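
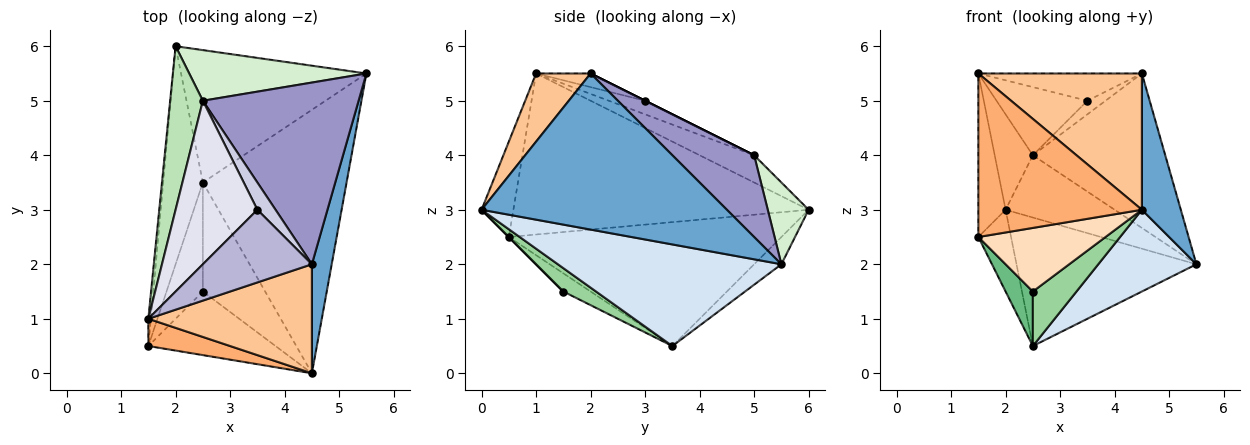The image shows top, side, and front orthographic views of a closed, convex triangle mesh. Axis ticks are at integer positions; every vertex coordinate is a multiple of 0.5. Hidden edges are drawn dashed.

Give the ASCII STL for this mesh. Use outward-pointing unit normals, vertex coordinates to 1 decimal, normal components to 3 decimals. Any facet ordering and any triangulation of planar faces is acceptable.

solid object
 facet normal 0.980 -0.156 0.124
  outer loop
   vertex 4.5 0.0 3.0
   vertex 5.5 5.5 2.0
   vertex 4.5 2.0 5.5
  endloop
 endfacet
 facet normal -0.946 0.114 -0.303
  outer loop
   vertex 2.5 3.5 0.5
   vertex 1.5 0.5 2.5
   vertex 2.0 6.0 3.0
  endloop
 endfacet
 facet normal -0.105 0.693 -0.714
  outer loop
   vertex 2.5 3.5 0.5
   vertex 2.0 6.0 3.0
   vertex 5.5 5.5 2.0
  endloop
 endfacet
 facet normal 0.560 -0.246 -0.792
  outer loop
   vertex 2.5 3.5 0.5
   vertex 5.5 5.5 2.0
   vertex 4.5 0.0 3.0
  endloop
 endfacet
 facet normal -0.996 0.092 -0.015
  outer loop
   vertex 1.5 1.0 5.5
   vertex 2.0 6.0 3.0
   vertex 1.5 0.5 2.5
  endloop
 endfacet
 facet normal -0.188 -0.969 0.161
  outer loop
   vertex 1.5 1.0 5.5
   vertex 1.5 0.5 2.5
   vertex 4.5 0.0 3.0
  endloop
 endfacet
 facet normal 0.252 -0.756 0.605
  outer loop
   vertex 1.5 1.0 5.5
   vertex 4.5 0.0 3.0
   vertex 4.5 2.0 5.5
  endloop
 endfacet
 facet normal 0.000 -0.707 -0.707
  outer loop
   vertex 2.5 1.5 1.5
   vertex 4.5 0.0 3.0
   vertex 1.5 0.5 2.5
  endloop
 endfacet
 facet normal -0.408 -0.408 -0.816
  outer loop
   vertex 2.5 1.5 1.5
   vertex 1.5 0.5 2.5
   vertex 2.5 3.5 0.5
  endloop
 endfacet
 facet normal 0.318 -0.424 -0.848
  outer loop
   vertex 2.5 1.5 1.5
   vertex 2.5 3.5 0.5
   vertex 4.5 0.0 3.0
  endloop
 endfacet
 facet normal -0.584 0.409 0.701
  outer loop
   vertex 2.5 5.0 4.0
   vertex 2.0 6.0 3.0
   vertex 1.5 1.0 5.5
  endloop
 endfacet
 facet normal 0.279 0.745 0.605
  outer loop
   vertex 2.5 5.0 4.0
   vertex 5.5 5.5 2.0
   vertex 2.0 6.0 3.0
  endloop
 endfacet
 facet normal 0.371 0.601 0.707
  outer loop
   vertex 2.5 5.0 4.0
   vertex 4.5 2.0 5.5
   vertex 5.5 5.5 2.0
  endloop
 endfacet
 facet normal -0.116 0.349 0.930
  outer loop
   vertex 3.5 3.0 5.0
   vertex 1.5 1.0 5.5
   vertex 4.5 2.0 5.5
  endloop
 endfacet
 facet normal 0.000 0.447 0.894
  outer loop
   vertex 3.5 3.0 5.0
   vertex 4.5 2.0 5.5
   vertex 2.5 5.0 4.0
  endloop
 endfacet
 facet normal -0.152 0.380 0.912
  outer loop
   vertex 3.5 3.0 5.0
   vertex 2.5 5.0 4.0
   vertex 1.5 1.0 5.5
  endloop
 endfacet
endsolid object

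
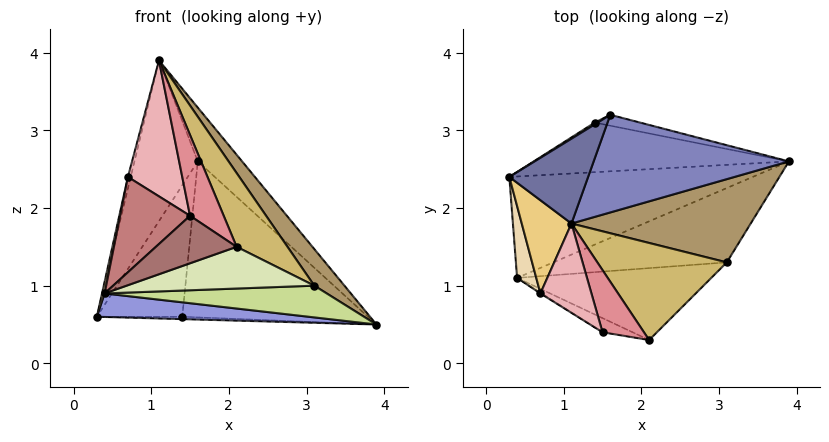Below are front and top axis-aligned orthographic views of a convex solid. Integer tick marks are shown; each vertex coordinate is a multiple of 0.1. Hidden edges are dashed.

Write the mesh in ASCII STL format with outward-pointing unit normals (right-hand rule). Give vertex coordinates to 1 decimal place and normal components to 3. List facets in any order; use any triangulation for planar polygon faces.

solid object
 facet normal -0.784 0.549 0.290
  outer loop
   vertex 1.6 3.2 2.6
   vertex 0.3 2.4 0.6
   vertex 1.1 1.8 3.9
  endloop
 endfacet
 facet normal 0.679 0.354 0.643
  outer loop
   vertex 1.6 3.2 2.6
   vertex 1.1 1.8 3.9
   vertex 3.9 2.6 0.5
  endloop
 endfacet
 facet normal -0.015 -0.226 -0.974
  outer loop
   vertex 0.4 1.1 0.9
   vertex 0.3 2.4 0.6
   vertex 3.9 2.6 0.5
  endloop
 endfacet
 facet normal -0.030 0.048 -0.998
  outer loop
   vertex 1.4 3.1 0.6
   vertex 3.9 2.6 0.5
   vertex 0.3 2.4 0.6
  endloop
 endfacet
 facet normal -0.537 0.844 0.012
  outer loop
   vertex 1.4 3.1 0.6
   vertex 0.3 2.4 0.6
   vertex 1.6 3.2 2.6
  endloop
 endfacet
 facet normal 0.193 0.979 -0.068
  outer loop
   vertex 1.4 3.1 0.6
   vertex 1.6 3.2 2.6
   vertex 3.9 2.6 0.5
  endloop
 endfacet
 facet normal 0.063 -0.392 -0.918
  outer loop
   vertex 3.1 1.3 1.0
   vertex 0.4 1.1 0.9
   vertex 3.9 2.6 0.5
  endloop
 endfacet
 facet normal 0.069 -0.501 -0.863
  outer loop
   vertex 3.1 1.3 1.0
   vertex 2.1 0.3 1.5
   vertex 0.4 1.1 0.9
  endloop
 endfacet
 facet normal 0.775 -0.254 0.578
  outer loop
   vertex 3.1 1.3 1.0
   vertex 3.9 2.6 0.5
   vertex 1.1 1.8 3.9
  endloop
 endfacet
 facet normal 0.708 -0.427 0.562
  outer loop
   vertex 3.1 1.3 1.0
   vertex 1.1 1.8 3.9
   vertex 2.1 0.3 1.5
  endloop
 endfacet
 facet normal -0.970 0.030 0.241
  outer loop
   vertex 0.7 0.9 2.4
   vertex 1.1 1.8 3.9
   vertex 0.3 2.4 0.6
  endloop
 endfacet
 facet normal -0.981 -0.031 0.192
  outer loop
   vertex 0.7 0.9 2.4
   vertex 0.3 2.4 0.6
   vertex 0.4 1.1 0.9
  endloop
 endfacet
 facet normal -0.330 -0.904 -0.270
  outer loop
   vertex 1.5 0.4 1.9
   vertex 0.4 1.1 0.9
   vertex 2.1 0.3 1.5
  endloop
 endfacet
 facet normal -0.533 -0.846 -0.006
  outer loop
   vertex 1.5 0.4 1.9
   vertex 0.7 0.9 2.4
   vertex 0.4 1.1 0.9
  endloop
 endfacet
 facet normal 0.265 -0.764 0.588
  outer loop
   vertex 1.5 0.4 1.9
   vertex 2.1 0.3 1.5
   vertex 1.1 1.8 3.9
  endloop
 endfacet
 facet normal -0.176 -0.823 0.541
  outer loop
   vertex 1.5 0.4 1.9
   vertex 1.1 1.8 3.9
   vertex 0.7 0.9 2.4
  endloop
 endfacet
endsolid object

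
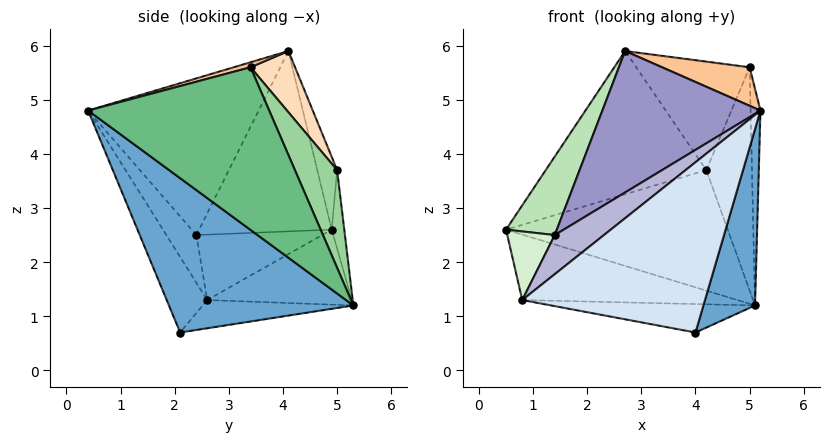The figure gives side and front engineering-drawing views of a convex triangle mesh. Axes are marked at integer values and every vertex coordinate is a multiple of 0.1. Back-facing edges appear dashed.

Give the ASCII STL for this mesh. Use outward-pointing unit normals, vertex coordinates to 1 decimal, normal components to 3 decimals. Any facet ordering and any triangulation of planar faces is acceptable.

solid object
 facet normal 0.896 -0.251 -0.366
  outer loop
   vertex 4.0 2.1 0.7
   vertex 5.1 5.3 1.2
   vertex 5.2 0.4 4.8
  endloop
 endfacet
 facet normal -0.056 0.993 0.099
  outer loop
   vertex 4.2 5.0 3.7
   vertex 5.1 5.3 1.2
   vertex 0.5 4.9 2.6
  endloop
 endfacet
 facet normal -0.117 0.945 0.307
  outer loop
   vertex 4.2 5.0 3.7
   vertex 0.5 4.9 2.6
   vertex 2.7 4.1 5.9
  endloop
 endfacet
 facet normal -0.205 -0.924 -0.323
  outer loop
   vertex 0.8 2.6 1.3
   vertex 4.0 2.1 0.7
   vertex 5.2 0.4 4.8
  endloop
 endfacet
 facet normal -0.296 0.440 -0.848
  outer loop
   vertex 0.8 2.6 1.3
   vertex 0.5 4.9 2.6
   vertex 5.1 5.3 1.2
  endloop
 endfacet
 facet normal -0.150 0.203 -0.968
  outer loop
   vertex 0.8 2.6 1.3
   vertex 5.1 5.3 1.2
   vertex 4.0 2.1 0.7
  endloop
 endfacet
 facet normal 0.049 -0.254 0.966
  outer loop
   vertex 5.0 3.4 5.6
   vertex 2.7 4.1 5.9
   vertex 5.2 0.4 4.8
  endloop
 endfacet
 facet normal 0.309 0.788 0.533
  outer loop
   vertex 5.0 3.4 5.6
   vertex 4.2 5.0 3.7
   vertex 2.7 4.1 5.9
  endloop
 endfacet
 facet normal 0.997 0.054 0.046
  outer loop
   vertex 5.0 3.4 5.6
   vertex 5.2 0.4 4.8
   vertex 5.1 5.3 1.2
  endloop
 endfacet
 facet normal 0.644 0.697 0.316
  outer loop
   vertex 5.0 3.4 5.6
   vertex 5.1 5.3 1.2
   vertex 4.2 5.0 3.7
  endloop
 endfacet
 facet normal -0.823 -0.315 0.472
  outer loop
   vertex 1.4 2.4 2.5
   vertex 2.7 4.1 5.9
   vertex 0.5 4.9 2.6
  endloop
 endfacet
 facet normal -0.866 -0.327 0.378
  outer loop
   vertex 1.4 2.4 2.5
   vertex 0.5 4.9 2.6
   vertex 0.8 2.6 1.3
  endloop
 endfacet
 facet normal -0.623 -0.578 0.527
  outer loop
   vertex 1.4 2.4 2.5
   vertex 5.2 0.4 4.8
   vertex 2.7 4.1 5.9
  endloop
 endfacet
 facet normal -0.517 -0.848 0.117
  outer loop
   vertex 1.4 2.4 2.5
   vertex 0.8 2.6 1.3
   vertex 5.2 0.4 4.8
  endloop
 endfacet
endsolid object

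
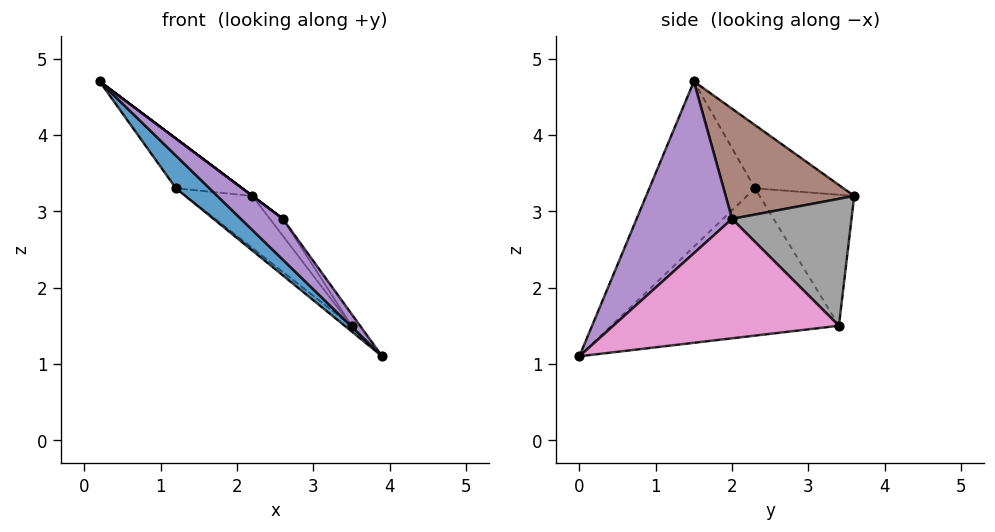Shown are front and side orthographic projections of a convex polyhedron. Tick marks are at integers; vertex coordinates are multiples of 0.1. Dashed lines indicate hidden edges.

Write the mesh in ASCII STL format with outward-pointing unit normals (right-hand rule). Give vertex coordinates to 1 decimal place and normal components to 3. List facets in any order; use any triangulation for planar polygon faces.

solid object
 facet normal -0.725 -0.230 -0.649
  outer loop
   vertex 1.2 2.3 3.3
   vertex 3.9 0.0 1.1
   vertex 0.2 1.5 4.7
  endloop
 endfacet
 facet normal -0.781 0.583 -0.224
  outer loop
   vertex 1.2 2.3 3.3
   vertex 0.2 1.5 4.7
   vertex 2.2 3.6 3.2
  endloop
 endfacet
 facet normal -0.622 0.019 -0.783
  outer loop
   vertex 3.5 3.4 1.5
   vertex 3.9 0.0 1.1
   vertex 1.2 2.3 3.3
  endloop
 endfacet
 facet normal -0.672 0.473 -0.570
  outer loop
   vertex 3.5 3.4 1.5
   vertex 1.2 2.3 3.3
   vertex 2.2 3.6 3.2
  endloop
 endfacet
 facet normal 0.613 -0.270 0.743
  outer loop
   vertex 2.6 2.0 2.9
   vertex 0.2 1.5 4.7
   vertex 3.9 0.0 1.1
  endloop
 endfacet
 facet normal 0.600 0.000 0.800
  outer loop
   vertex 2.6 2.0 2.9
   vertex 2.2 3.6 3.2
   vertex 0.2 1.5 4.7
  endloop
 endfacet
 facet normal 0.826 0.031 0.562
  outer loop
   vertex 2.6 2.0 2.9
   vertex 3.9 0.0 1.1
   vertex 3.5 3.4 1.5
  endloop
 endfacet
 facet normal 0.796 0.087 0.599
  outer loop
   vertex 2.6 2.0 2.9
   vertex 3.5 3.4 1.5
   vertex 2.2 3.6 3.2
  endloop
 endfacet
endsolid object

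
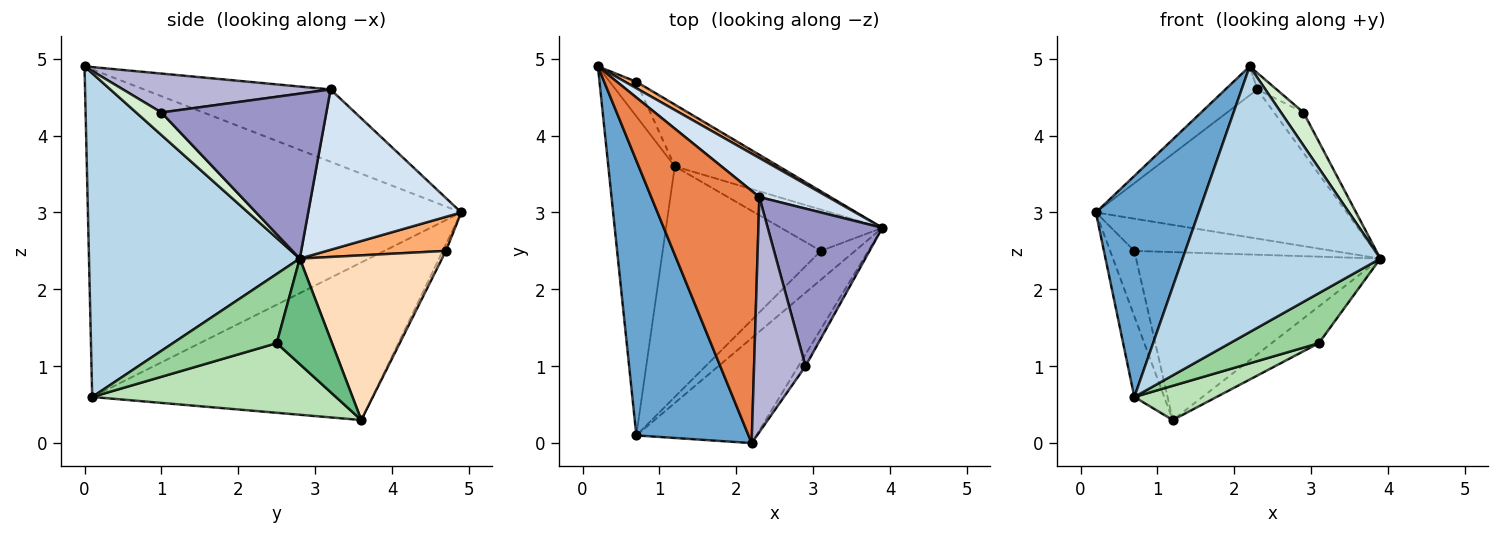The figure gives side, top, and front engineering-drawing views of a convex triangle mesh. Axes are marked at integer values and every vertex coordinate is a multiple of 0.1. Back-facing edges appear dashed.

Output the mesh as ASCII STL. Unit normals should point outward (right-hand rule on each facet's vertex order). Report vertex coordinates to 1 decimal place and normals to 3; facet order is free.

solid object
 facet normal -0.916 -0.252 0.314
  outer loop
   vertex 0.7 0.1 0.6
   vertex 2.2 0.0 4.9
   vertex 0.2 4.9 3.0
  endloop
 endfacet
 facet normal -0.917 0.098 -0.387
  outer loop
   vertex 0.7 0.1 0.6
   vertex 0.2 4.9 3.0
   vertex 1.2 3.6 0.3
  endloop
 endfacet
 facet normal 0.704 -0.660 -0.261
  outer loop
   vertex 0.7 0.1 0.6
   vertex 3.9 2.8 2.4
   vertex 2.2 0.0 4.9
  endloop
 endfacet
 facet normal 0.508 0.833 0.218
  outer loop
   vertex 2.3 3.2 4.6
   vertex 3.9 2.8 2.4
   vertex 0.2 4.9 3.0
  endloop
 endfacet
 facet normal -0.554 0.095 0.827
  outer loop
   vertex 2.3 3.2 4.6
   vertex 0.2 4.9 3.0
   vertex 2.2 0.0 4.9
  endloop
 endfacet
 facet normal 0.507 0.845 0.169
  outer loop
   vertex 0.7 4.7 2.5
   vertex 0.2 4.9 3.0
   vertex 3.9 2.8 2.4
  endloop
 endfacet
 facet normal -0.114 0.878 -0.465
  outer loop
   vertex 0.7 4.7 2.5
   vertex 1.2 3.6 0.3
   vertex 0.2 4.9 3.0
  endloop
 endfacet
 facet normal 0.480 0.824 -0.303
  outer loop
   vertex 0.7 4.7 2.5
   vertex 3.9 2.8 2.4
   vertex 1.2 3.6 0.3
  endloop
 endfacet
 facet normal 0.614 0.525 -0.590
  outer loop
   vertex 3.1 2.5 1.3
   vertex 1.2 3.6 0.3
   vertex 3.9 2.8 2.4
  endloop
 endfacet
 facet normal 0.711 -0.609 -0.351
  outer loop
   vertex 3.1 2.5 1.3
   vertex 3.9 2.8 2.4
   vertex 0.7 0.1 0.6
  endloop
 endfacet
 facet normal 0.399 -0.135 -0.907
  outer loop
   vertex 3.1 2.5 1.3
   vertex 0.7 0.1 0.6
   vertex 1.2 3.6 0.3
  endloop
 endfacet
 facet normal 0.727 -0.647 -0.230
  outer loop
   vertex 2.9 1.0 4.3
   vertex 2.2 0.0 4.9
   vertex 3.9 2.8 2.4
  endloop
 endfacet
 facet normal 0.813 0.145 0.565
  outer loop
   vertex 2.9 1.0 4.3
   vertex 3.9 2.8 2.4
   vertex 2.3 3.2 4.6
  endloop
 endfacet
 facet normal 0.603 0.056 0.796
  outer loop
   vertex 2.9 1.0 4.3
   vertex 2.3 3.2 4.6
   vertex 2.2 0.0 4.9
  endloop
 endfacet
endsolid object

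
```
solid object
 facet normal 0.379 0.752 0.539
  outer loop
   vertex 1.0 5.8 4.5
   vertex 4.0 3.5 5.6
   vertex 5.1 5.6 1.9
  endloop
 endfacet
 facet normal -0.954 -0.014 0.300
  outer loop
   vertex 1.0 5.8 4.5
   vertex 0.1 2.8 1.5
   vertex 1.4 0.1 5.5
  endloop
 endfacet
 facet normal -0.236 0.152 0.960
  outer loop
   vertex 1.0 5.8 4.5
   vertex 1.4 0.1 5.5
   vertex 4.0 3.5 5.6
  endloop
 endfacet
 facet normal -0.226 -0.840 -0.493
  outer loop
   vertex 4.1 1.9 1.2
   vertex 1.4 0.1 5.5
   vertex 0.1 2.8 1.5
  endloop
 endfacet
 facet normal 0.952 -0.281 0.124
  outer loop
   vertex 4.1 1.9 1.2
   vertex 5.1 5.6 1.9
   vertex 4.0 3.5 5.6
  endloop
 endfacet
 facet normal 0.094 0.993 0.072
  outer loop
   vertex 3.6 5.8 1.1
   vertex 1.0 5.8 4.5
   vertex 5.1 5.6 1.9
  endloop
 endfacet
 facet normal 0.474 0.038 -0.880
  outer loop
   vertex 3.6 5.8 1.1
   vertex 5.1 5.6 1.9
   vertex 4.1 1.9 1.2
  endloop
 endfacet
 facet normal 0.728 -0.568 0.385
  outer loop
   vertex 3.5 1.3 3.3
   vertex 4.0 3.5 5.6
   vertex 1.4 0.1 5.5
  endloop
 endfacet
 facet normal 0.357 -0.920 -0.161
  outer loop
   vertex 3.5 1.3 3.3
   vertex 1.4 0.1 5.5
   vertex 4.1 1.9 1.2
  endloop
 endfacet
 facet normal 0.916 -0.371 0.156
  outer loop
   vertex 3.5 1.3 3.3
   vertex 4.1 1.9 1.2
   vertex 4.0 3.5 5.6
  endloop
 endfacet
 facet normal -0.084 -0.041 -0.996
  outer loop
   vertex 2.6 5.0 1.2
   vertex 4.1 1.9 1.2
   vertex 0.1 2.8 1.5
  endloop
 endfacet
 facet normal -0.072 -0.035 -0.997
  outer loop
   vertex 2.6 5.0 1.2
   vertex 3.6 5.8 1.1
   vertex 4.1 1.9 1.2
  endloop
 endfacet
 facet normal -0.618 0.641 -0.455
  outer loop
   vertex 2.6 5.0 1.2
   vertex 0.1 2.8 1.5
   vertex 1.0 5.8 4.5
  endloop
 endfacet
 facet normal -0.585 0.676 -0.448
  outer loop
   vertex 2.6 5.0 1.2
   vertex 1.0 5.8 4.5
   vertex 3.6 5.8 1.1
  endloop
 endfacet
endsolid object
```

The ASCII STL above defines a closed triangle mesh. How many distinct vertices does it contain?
9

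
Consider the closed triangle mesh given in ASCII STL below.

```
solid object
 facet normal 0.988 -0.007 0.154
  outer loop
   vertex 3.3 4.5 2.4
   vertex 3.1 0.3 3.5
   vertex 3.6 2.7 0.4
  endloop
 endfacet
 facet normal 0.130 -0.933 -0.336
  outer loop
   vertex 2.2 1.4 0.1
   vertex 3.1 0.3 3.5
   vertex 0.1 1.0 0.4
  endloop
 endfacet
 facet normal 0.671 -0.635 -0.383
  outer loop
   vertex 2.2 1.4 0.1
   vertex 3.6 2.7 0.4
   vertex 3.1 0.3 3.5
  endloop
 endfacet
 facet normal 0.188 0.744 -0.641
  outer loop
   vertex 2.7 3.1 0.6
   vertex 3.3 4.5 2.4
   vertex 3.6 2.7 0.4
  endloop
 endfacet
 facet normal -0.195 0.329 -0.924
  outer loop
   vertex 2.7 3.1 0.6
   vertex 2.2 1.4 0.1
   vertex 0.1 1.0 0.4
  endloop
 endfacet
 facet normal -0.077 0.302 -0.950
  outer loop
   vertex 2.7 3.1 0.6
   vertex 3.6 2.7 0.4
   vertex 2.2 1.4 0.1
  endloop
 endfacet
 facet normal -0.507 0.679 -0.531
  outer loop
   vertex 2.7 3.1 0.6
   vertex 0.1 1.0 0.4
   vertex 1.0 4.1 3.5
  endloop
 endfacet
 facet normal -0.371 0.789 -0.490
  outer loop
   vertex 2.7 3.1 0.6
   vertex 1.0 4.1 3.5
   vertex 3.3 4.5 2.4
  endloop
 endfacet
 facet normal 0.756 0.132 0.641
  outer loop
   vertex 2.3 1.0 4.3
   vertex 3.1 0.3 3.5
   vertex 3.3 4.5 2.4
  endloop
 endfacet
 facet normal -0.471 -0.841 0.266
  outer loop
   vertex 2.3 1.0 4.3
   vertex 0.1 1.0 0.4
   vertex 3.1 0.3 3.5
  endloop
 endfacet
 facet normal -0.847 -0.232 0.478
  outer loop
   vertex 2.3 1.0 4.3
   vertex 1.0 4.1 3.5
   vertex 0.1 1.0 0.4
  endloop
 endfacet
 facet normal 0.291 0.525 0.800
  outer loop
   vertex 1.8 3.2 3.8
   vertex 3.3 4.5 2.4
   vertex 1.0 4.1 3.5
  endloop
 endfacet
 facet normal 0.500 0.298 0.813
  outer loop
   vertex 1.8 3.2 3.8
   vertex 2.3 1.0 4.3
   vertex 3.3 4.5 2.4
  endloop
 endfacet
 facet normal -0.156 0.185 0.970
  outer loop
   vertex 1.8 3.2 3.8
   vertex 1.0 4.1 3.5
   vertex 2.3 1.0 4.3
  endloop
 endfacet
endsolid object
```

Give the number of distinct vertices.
9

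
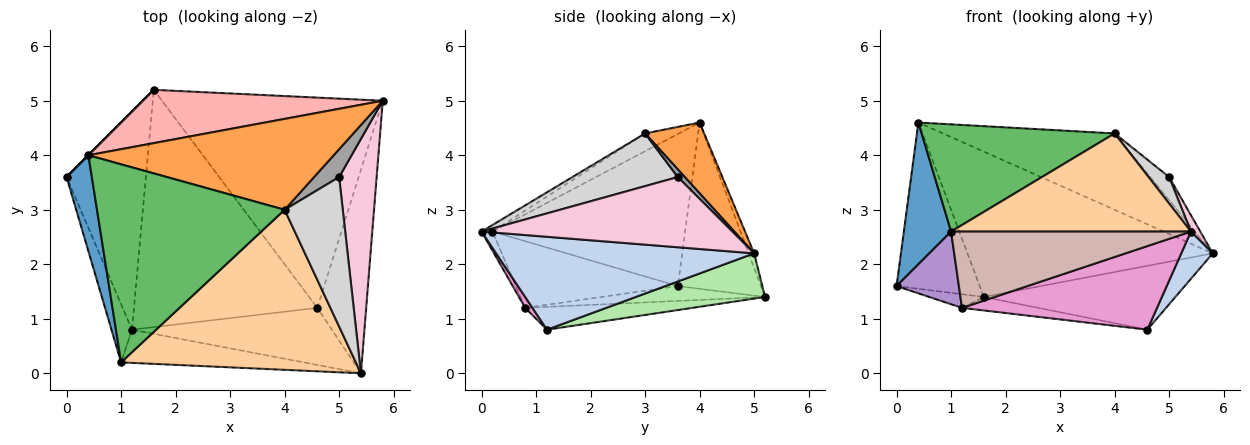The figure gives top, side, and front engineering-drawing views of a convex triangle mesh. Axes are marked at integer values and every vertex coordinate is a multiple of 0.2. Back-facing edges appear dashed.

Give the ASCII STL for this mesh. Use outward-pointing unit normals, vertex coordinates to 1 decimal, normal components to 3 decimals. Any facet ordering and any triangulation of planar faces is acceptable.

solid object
 facet normal -0.959 -0.235 0.159
  outer loop
   vertex 1.0 0.2 2.6
   vertex 0.4 4.0 4.6
   vertex 0.0 3.6 1.6
  endloop
 endfacet
 facet normal 0.880 -0.107 -0.463
  outer loop
   vertex 4.6 1.2 0.8
   vertex 5.8 5.0 2.2
   vertex 5.4 0.0 2.6
  endloop
 endfacet
 facet normal 0.216 0.628 0.748
  outer loop
   vertex 4.0 3.0 4.4
   vertex 5.8 5.0 2.2
   vertex 0.4 4.0 4.6
  endloop
 endfacet
 facet normal -0.024 -0.522 0.852
  outer loop
   vertex 4.0 3.0 4.4
   vertex 1.0 0.2 2.6
   vertex 5.4 0.0 2.6
  endloop
 endfacet
 facet normal -0.083 -0.474 0.876
  outer loop
   vertex 4.0 3.0 4.4
   vertex 0.4 4.0 4.6
   vertex 1.0 0.2 2.6
  endloop
 endfacet
 facet normal 0.192 0.285 -0.939
  outer loop
   vertex 1.6 5.2 1.4
   vertex 5.8 5.0 2.2
   vertex 4.6 1.2 0.8
  endloop
 endfacet
 facet normal -0.707 0.707 0.000
  outer loop
   vertex 1.6 5.2 1.4
   vertex 0.0 3.6 1.6
   vertex 0.4 4.0 4.6
  endloop
 endfacet
 facet normal -0.021 0.939 0.344
  outer loop
   vertex 1.6 5.2 1.4
   vertex 0.4 4.0 4.6
   vertex 5.8 5.0 2.2
  endloop
 endfacet
 facet normal -0.897 -0.345 -0.276
  outer loop
   vertex 1.2 0.8 1.2
   vertex 1.0 0.2 2.6
   vertex 0.0 3.6 1.6
  endloop
 endfacet
 facet normal -0.184 0.061 -0.981
  outer loop
   vertex 1.2 0.8 1.2
   vertex 0.0 3.6 1.6
   vertex 1.6 5.2 1.4
  endloop
 endfacet
 facet normal -0.123 0.056 -0.991
  outer loop
   vertex 1.2 0.8 1.2
   vertex 1.6 5.2 1.4
   vertex 4.6 1.2 0.8
  endloop
 endfacet
 facet normal -0.042 -0.916 -0.399
  outer loop
   vertex 1.2 0.8 1.2
   vertex 5.4 0.0 2.6
   vertex 1.0 0.2 2.6
  endloop
 endfacet
 facet normal 0.031 -0.825 -0.564
  outer loop
   vertex 1.2 0.8 1.2
   vertex 4.6 1.2 0.8
   vertex 5.4 0.0 2.6
  endloop
 endfacet
 facet normal 0.882 -0.033 0.471
  outer loop
   vertex 5.0 3.6 3.6
   vertex 5.4 0.0 2.6
   vertex 5.8 5.0 2.2
  endloop
 endfacet
 facet normal 0.228 0.620 0.751
  outer loop
   vertex 5.0 3.6 3.6
   vertex 5.8 5.0 2.2
   vertex 4.0 3.0 4.4
  endloop
 endfacet
 facet normal 0.666 -0.130 0.735
  outer loop
   vertex 5.0 3.6 3.6
   vertex 4.0 3.0 4.4
   vertex 5.4 0.0 2.6
  endloop
 endfacet
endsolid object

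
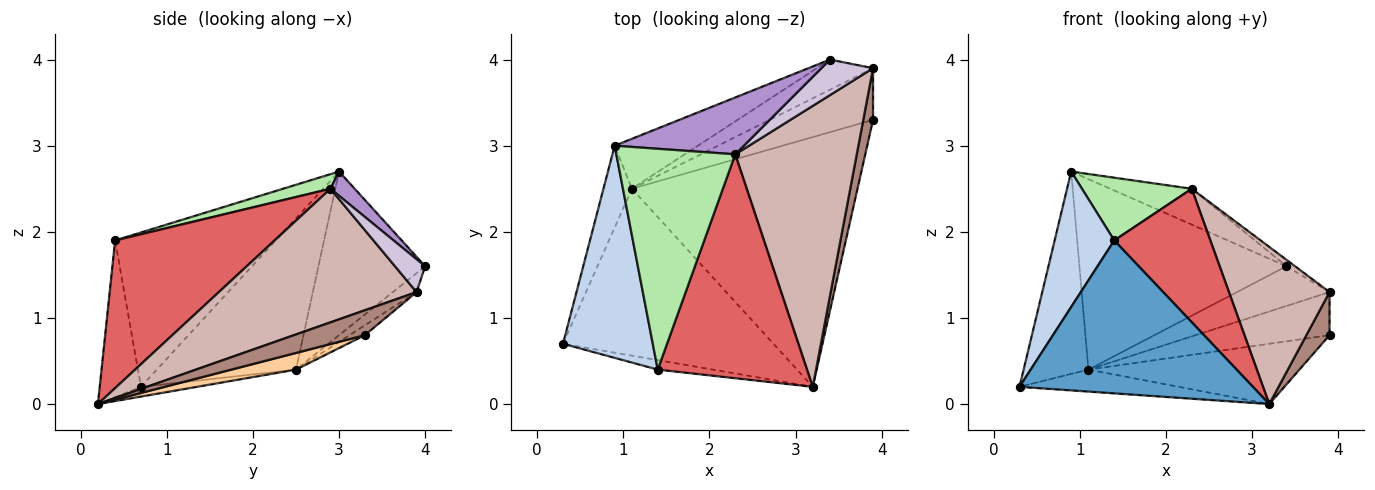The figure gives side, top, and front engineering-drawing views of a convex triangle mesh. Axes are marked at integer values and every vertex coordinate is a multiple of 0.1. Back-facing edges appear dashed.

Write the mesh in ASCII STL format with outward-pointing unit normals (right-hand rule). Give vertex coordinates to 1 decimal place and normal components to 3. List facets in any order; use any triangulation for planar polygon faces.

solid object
 facet normal -0.174 -0.983 -0.061
  outer loop
   vertex 1.4 0.4 1.9
   vertex 0.3 0.7 0.2
   vertex 3.2 0.2 0.0
  endloop
 endfacet
 facet normal -0.823 -0.306 0.479
  outer loop
   vertex 1.4 0.4 1.9
   vertex 0.9 3.0 2.7
   vertex 0.3 0.7 0.2
  endloop
 endfacet
 facet normal -0.046 0.130 -0.990
  outer loop
   vertex 1.1 2.5 0.4
   vertex 3.2 0.2 0.0
   vertex 0.3 0.7 0.2
  endloop
 endfacet
 facet normal 0.072 0.234 -0.970
  outer loop
   vertex 1.1 2.5 0.4
   vertex 3.9 3.3 0.8
   vertex 3.2 0.2 0.0
  endloop
 endfacet
 facet normal -0.894 0.416 -0.168
  outer loop
   vertex 1.1 2.5 0.4
   vertex 0.3 0.7 0.2
   vertex 0.9 3.0 2.7
  endloop
 endfacet
 facet normal 0.117 -0.271 0.955
  outer loop
   vertex 2.3 2.9 2.5
   vertex 0.9 3.0 2.7
   vertex 1.4 0.4 1.9
  endloop
 endfacet
 facet normal 0.648 -0.390 0.655
  outer loop
   vertex 2.3 2.9 2.5
   vertex 1.4 0.4 1.9
   vertex 3.2 0.2 0.0
  endloop
 endfacet
 facet normal -0.446 0.866 -0.227
  outer loop
   vertex 3.4 4.0 1.6
   vertex 1.1 2.5 0.4
   vertex 0.9 3.0 2.7
  endloop
 endfacet
 facet normal 0.157 0.527 0.835
  outer loop
   vertex 3.4 4.0 1.6
   vertex 0.9 3.0 2.7
   vertex 2.3 2.9 2.5
  endloop
 endfacet
 facet normal 0.531 0.152 0.834
  outer loop
   vertex 3.9 3.9 1.3
   vertex 3.4 4.0 1.6
   vertex 2.3 2.9 2.5
  endloop
 endfacet
 facet normal 0.890 -0.291 0.350
  outer loop
   vertex 3.9 3.9 1.3
   vertex 3.2 0.2 0.0
   vertex 3.9 3.3 0.8
  endloop
 endfacet
 facet normal 0.692 -0.352 0.630
  outer loop
   vertex 3.9 3.9 1.3
   vertex 2.3 2.9 2.5
   vertex 3.2 0.2 0.0
  endloop
 endfacet
 facet normal -0.073 0.638 -0.766
  outer loop
   vertex 3.9 3.9 1.3
   vertex 3.9 3.3 0.8
   vertex 1.1 2.5 0.4
  endloop
 endfacet
 facet normal -0.200 0.780 -0.593
  outer loop
   vertex 3.9 3.9 1.3
   vertex 1.1 2.5 0.4
   vertex 3.4 4.0 1.6
  endloop
 endfacet
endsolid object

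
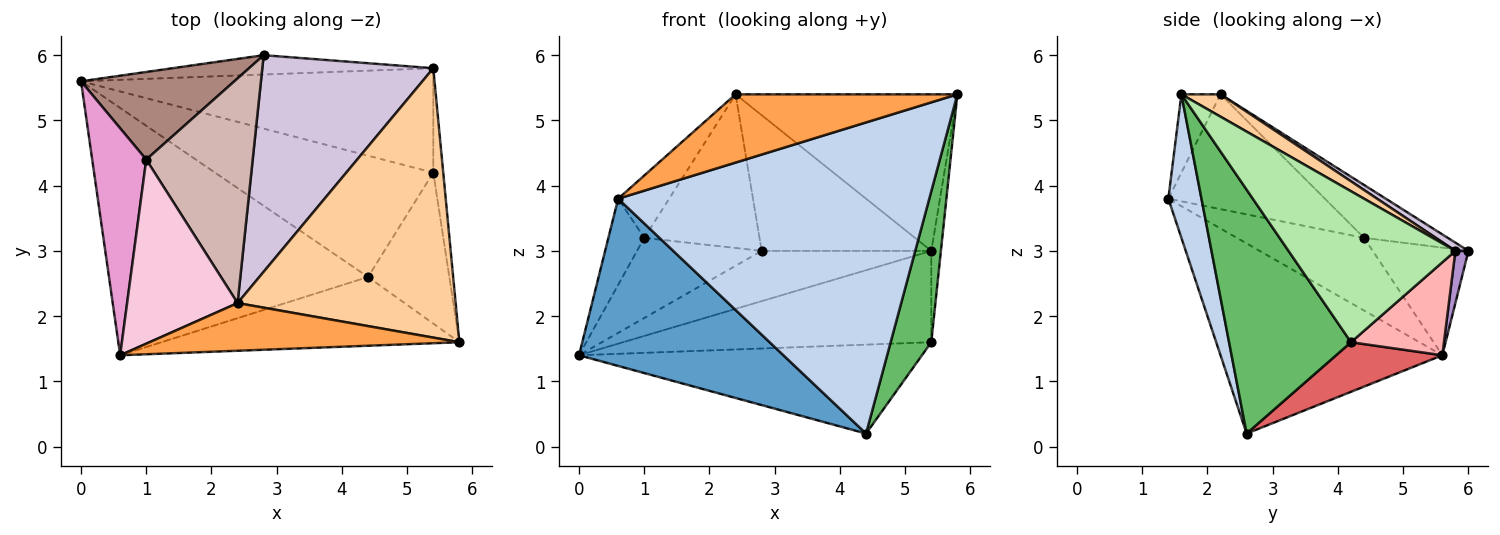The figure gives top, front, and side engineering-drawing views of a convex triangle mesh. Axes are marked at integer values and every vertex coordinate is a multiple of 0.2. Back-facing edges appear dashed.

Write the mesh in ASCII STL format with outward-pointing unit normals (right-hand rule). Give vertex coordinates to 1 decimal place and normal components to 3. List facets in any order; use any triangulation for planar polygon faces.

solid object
 facet normal -0.519 -0.479 -0.708
  outer loop
   vertex 4.4 2.6 0.2
   vertex 0.6 1.4 3.8
   vertex 0.0 5.6 1.4
  endloop
 endfacet
 facet normal 0.103 -0.971 -0.215
  outer loop
   vertex 4.4 2.6 0.2
   vertex 5.8 1.6 5.4
   vertex 0.6 1.4 3.8
  endloop
 endfacet
 facet normal -0.143 -0.811 0.567
  outer loop
   vertex 2.4 2.2 5.4
   vertex 0.6 1.4 3.8
   vertex 5.8 1.6 5.4
  endloop
 endfacet
 facet normal 0.088 0.501 0.861
  outer loop
   vertex 2.4 2.2 5.4
   vertex 5.8 1.6 5.4
   vertex 5.4 5.8 3.0
  endloop
 endfacet
 facet normal 0.905 -0.302 -0.302
  outer loop
   vertex 5.4 4.2 1.6
   vertex 5.8 1.6 5.4
   vertex 4.4 2.6 0.2
  endloop
 endfacet
 facet normal 0.996 0.057 -0.066
  outer loop
   vertex 5.4 4.2 1.6
   vertex 5.4 5.8 3.0
   vertex 5.8 1.6 5.4
  endloop
 endfacet
 facet normal 0.180 0.582 -0.793
  outer loop
   vertex 5.4 4.2 1.6
   vertex 4.4 2.6 0.2
   vertex 0.0 5.6 1.4
  endloop
 endfacet
 facet normal 0.195 0.646 -0.738
  outer loop
   vertex 5.4 4.2 1.6
   vertex 0.0 5.6 1.4
   vertex 5.4 5.8 3.0
  endloop
 endfacet
 facet normal 0.072 0.931 -0.358
  outer loop
   vertex 2.8 6.0 3.0
   vertex 5.4 5.8 3.0
   vertex 0.0 5.6 1.4
  endloop
 endfacet
 facet normal 0.041 0.530 0.847
  outer loop
   vertex 2.8 6.0 3.0
   vertex 2.4 2.2 5.4
   vertex 5.4 5.8 3.0
  endloop
 endfacet
 facet normal -0.460 0.599 0.655
  outer loop
   vertex 1.0 4.4 3.2
   vertex 2.8 6.0 3.0
   vertex 0.0 5.6 1.4
  endloop
 endfacet
 facet normal -0.379 0.522 0.764
  outer loop
   vertex 1.0 4.4 3.2
   vertex 2.4 2.2 5.4
   vertex 2.8 6.0 3.0
  endloop
 endfacet
 facet normal -0.783 0.221 0.582
  outer loop
   vertex 1.0 4.4 3.2
   vertex 0.0 5.6 1.4
   vertex 0.6 1.4 3.8
  endloop
 endfacet
 facet normal -0.702 0.229 0.675
  outer loop
   vertex 1.0 4.4 3.2
   vertex 0.6 1.4 3.8
   vertex 2.4 2.2 5.4
  endloop
 endfacet
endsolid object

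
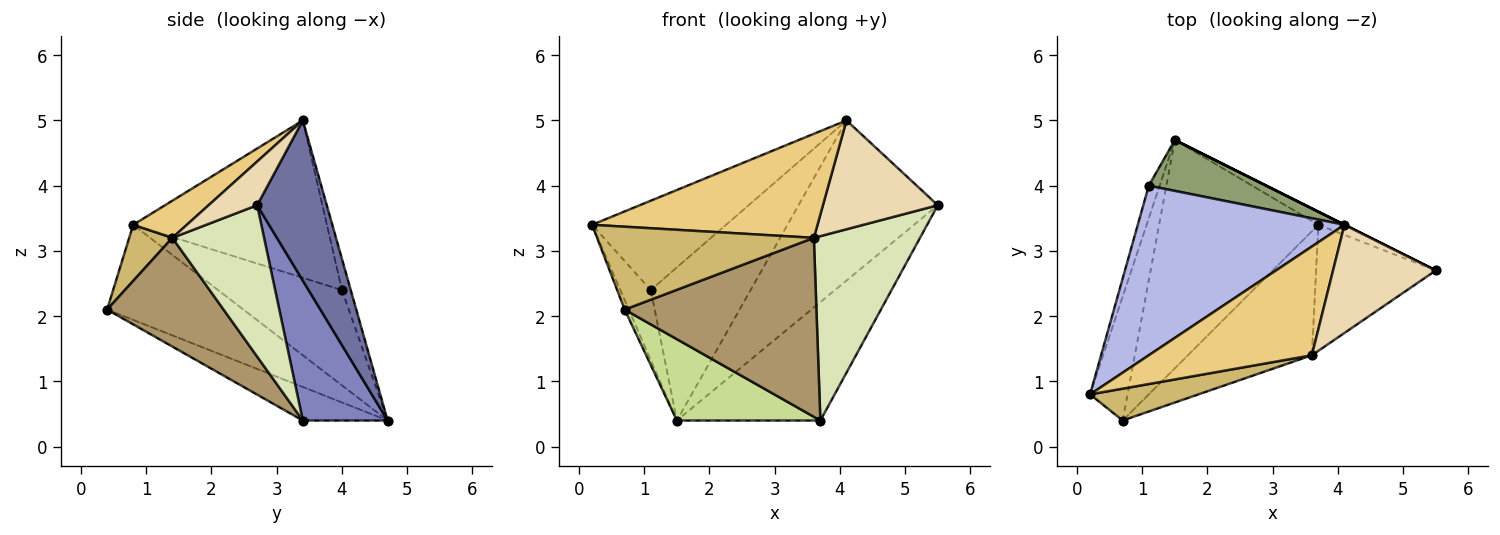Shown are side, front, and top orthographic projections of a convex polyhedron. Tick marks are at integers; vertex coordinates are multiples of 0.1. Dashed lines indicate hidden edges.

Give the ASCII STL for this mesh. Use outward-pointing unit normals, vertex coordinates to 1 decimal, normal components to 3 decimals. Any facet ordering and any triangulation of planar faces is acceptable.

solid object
 facet normal 0.447 0.894 0.000
  outer loop
   vertex 4.1 3.4 5.0
   vertex 5.5 2.7 3.7
   vertex 1.5 4.7 0.4
  endloop
 endfacet
 facet normal 0.506 0.857 -0.094
  outer loop
   vertex 3.7 3.4 0.4
   vertex 1.5 4.7 0.4
   vertex 5.5 2.7 3.7
  endloop
 endfacet
 facet normal -0.965 0.237 -0.110
  outer loop
   vertex 1.1 4.0 2.4
   vertex 1.5 4.7 0.4
   vertex 0.2 0.8 3.4
  endloop
 endfacet
 facet normal -0.559 0.386 0.734
  outer loop
   vertex 1.1 4.0 2.4
   vertex 0.2 0.8 3.4
   vertex 4.1 3.4 5.0
  endloop
 endfacet
 facet normal -0.083 0.946 0.314
  outer loop
   vertex 1.1 4.0 2.4
   vertex 4.1 3.4 5.0
   vertex 1.5 4.7 0.4
  endloop
 endfacet
 facet normal -0.930 0.028 -0.366
  outer loop
   vertex 0.7 0.4 2.1
   vertex 0.2 0.8 3.4
   vertex 1.5 4.7 0.4
  endloop
 endfacet
 facet normal -0.194 -0.329 -0.924
  outer loop
   vertex 0.7 0.4 2.1
   vertex 1.5 4.7 0.4
   vertex 3.7 3.4 0.4
  endloop
 endfacet
 facet normal 0.581 -0.672 -0.459
  outer loop
   vertex 3.6 1.4 3.2
   vertex 3.7 3.4 0.4
   vertex 5.5 2.7 3.7
  endloop
 endfacet
 facet normal 0.447 -0.735 -0.509
  outer loop
   vertex 3.6 1.4 3.2
   vertex 0.7 0.4 2.1
   vertex 3.7 3.4 0.4
  endloop
 endfacet
 facet normal 0.183 -0.918 0.353
  outer loop
   vertex 3.6 1.4 3.2
   vertex 0.2 0.8 3.4
   vertex 0.7 0.4 2.1
  endloop
 endfacet
 facet normal 0.162 -0.682 0.713
  outer loop
   vertex 3.6 1.4 3.2
   vertex 4.1 3.4 5.0
   vertex 0.2 0.8 3.4
  endloop
 endfacet
 facet normal 0.287 -0.679 0.675
  outer loop
   vertex 3.6 1.4 3.2
   vertex 5.5 2.7 3.7
   vertex 4.1 3.4 5.0
  endloop
 endfacet
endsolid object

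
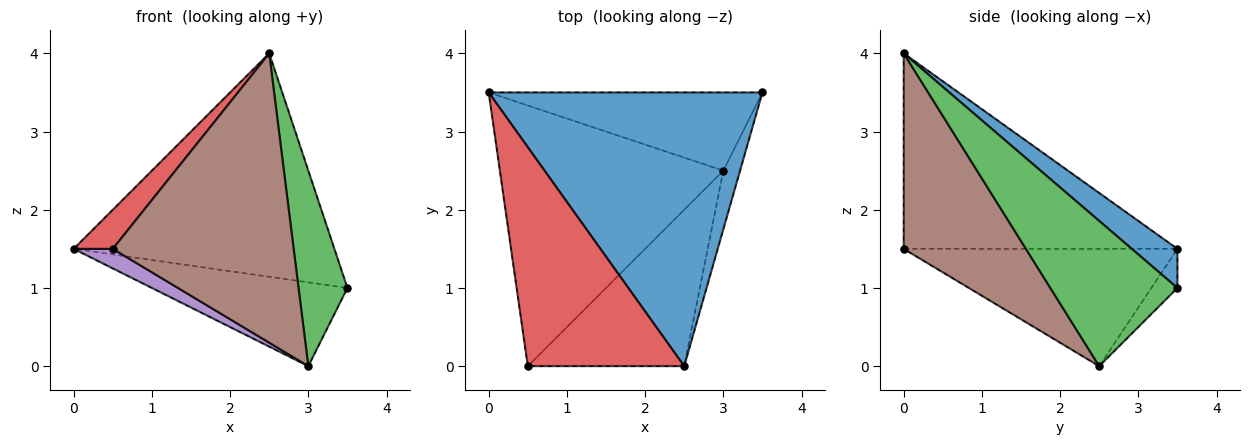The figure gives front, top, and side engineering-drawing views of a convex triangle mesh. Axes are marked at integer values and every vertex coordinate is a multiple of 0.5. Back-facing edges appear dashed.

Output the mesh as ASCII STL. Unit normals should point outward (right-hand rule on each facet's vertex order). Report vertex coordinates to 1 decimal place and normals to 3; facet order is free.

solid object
 facet normal 0.110 0.629 0.770
  outer loop
   vertex 2.5 0.0 4.0
   vertex 3.5 3.5 1.0
   vertex 0.0 3.5 1.5
  endloop
 endfacet
 facet normal -0.097 0.728 -0.679
  outer loop
   vertex 3.0 2.5 0.0
   vertex 0.0 3.5 1.5
   vertex 3.5 3.5 1.0
  endloop
 endfacet
 facet normal 0.928 -0.357 -0.107
  outer loop
   vertex 3.0 2.5 0.0
   vertex 3.5 3.5 1.0
   vertex 2.5 0.0 4.0
  endloop
 endfacet
 facet normal -0.776 -0.111 0.621
  outer loop
   vertex 0.5 0.0 1.5
   vertex 2.5 0.0 4.0
   vertex 0.0 3.5 1.5
  endloop
 endfacet
 facet normal -0.464 -0.066 -0.883
  outer loop
   vertex 0.5 0.0 1.5
   vertex 0.0 3.5 1.5
   vertex 3.0 2.5 0.0
  endloop
 endfacet
 facet normal 0.511 -0.756 -0.409
  outer loop
   vertex 0.5 0.0 1.5
   vertex 3.0 2.5 0.0
   vertex 2.5 0.0 4.0
  endloop
 endfacet
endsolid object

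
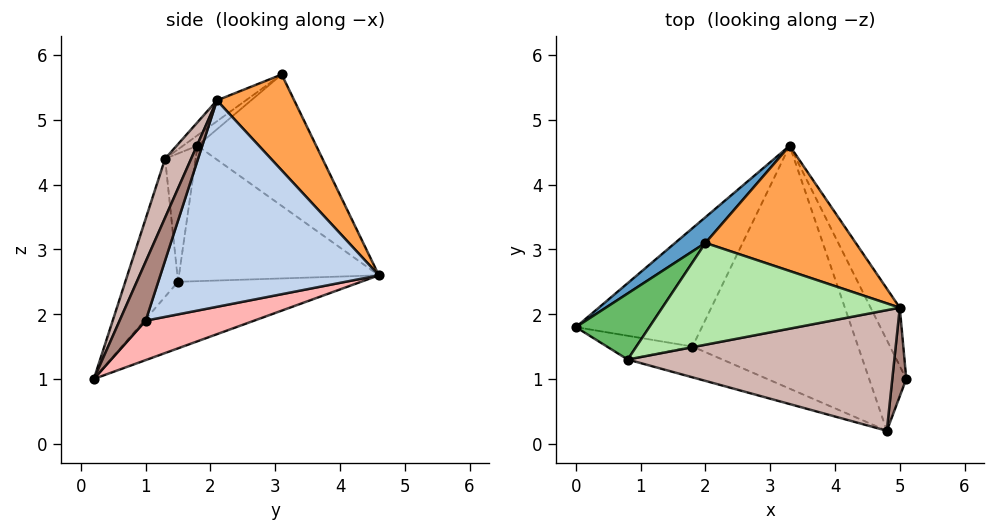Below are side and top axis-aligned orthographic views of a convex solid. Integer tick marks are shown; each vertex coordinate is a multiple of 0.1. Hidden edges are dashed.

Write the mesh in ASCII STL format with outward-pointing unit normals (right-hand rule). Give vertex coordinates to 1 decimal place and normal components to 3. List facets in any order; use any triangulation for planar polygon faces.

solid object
 facet normal -0.592 0.795 0.136
  outer loop
   vertex 2.0 3.1 5.7
   vertex 3.3 4.6 2.6
   vertex 0.0 1.8 4.6
  endloop
 endfacet
 facet normal 0.878 0.463 -0.124
  outer loop
   vertex 5.0 2.1 5.3
   vertex 5.1 1.0 1.9
   vertex 3.3 4.6 2.6
  endloop
 endfacet
 facet normal 0.332 0.787 0.520
  outer loop
   vertex 5.0 2.1 5.3
   vertex 3.3 4.6 2.6
   vertex 2.0 3.1 5.7
  endloop
 endfacet
 facet normal -0.685 0.352 -0.638
  outer loop
   vertex 1.8 1.5 2.5
   vertex 0.0 1.8 4.6
   vertex 3.3 4.6 2.6
  endloop
 endfacet
 facet normal -0.120 -0.528 0.841
  outer loop
   vertex 0.8 1.3 4.4
   vertex 2.0 3.1 5.7
   vertex 0.0 1.8 4.6
  endloop
 endfacet
 facet normal -0.073 -0.551 0.831
  outer loop
   vertex 0.8 1.3 4.4
   vertex 5.0 2.1 5.3
   vertex 2.0 3.1 5.7
  endloop
 endfacet
 facet normal -0.557 -0.743 -0.371
  outer loop
   vertex 0.8 1.3 4.4
   vertex 0.0 1.8 4.6
   vertex 1.8 1.5 2.5
  endloop
 endfacet
 facet normal 0.652 0.445 -0.613
  outer loop
   vertex 4.8 0.2 1.0
   vertex 3.3 4.6 2.6
   vertex 5.1 1.0 1.9
  endloop
 endfacet
 facet normal -0.365 0.206 -0.908
  outer loop
   vertex 4.8 0.2 1.0
   vertex 1.8 1.5 2.5
   vertex 3.3 4.6 2.6
  endloop
 endfacet
 facet normal -0.515 -0.781 -0.353
  outer loop
   vertex 4.8 0.2 1.0
   vertex 0.8 1.3 4.4
   vertex 1.8 1.5 2.5
  endloop
 endfacet
 facet normal 0.825 -0.530 0.196
  outer loop
   vertex 4.8 0.2 1.0
   vertex 5.1 1.0 1.9
   vertex 5.0 2.1 5.3
  endloop
 endfacet
 facet normal 0.088 -0.913 0.399
  outer loop
   vertex 4.8 0.2 1.0
   vertex 5.0 2.1 5.3
   vertex 0.8 1.3 4.4
  endloop
 endfacet
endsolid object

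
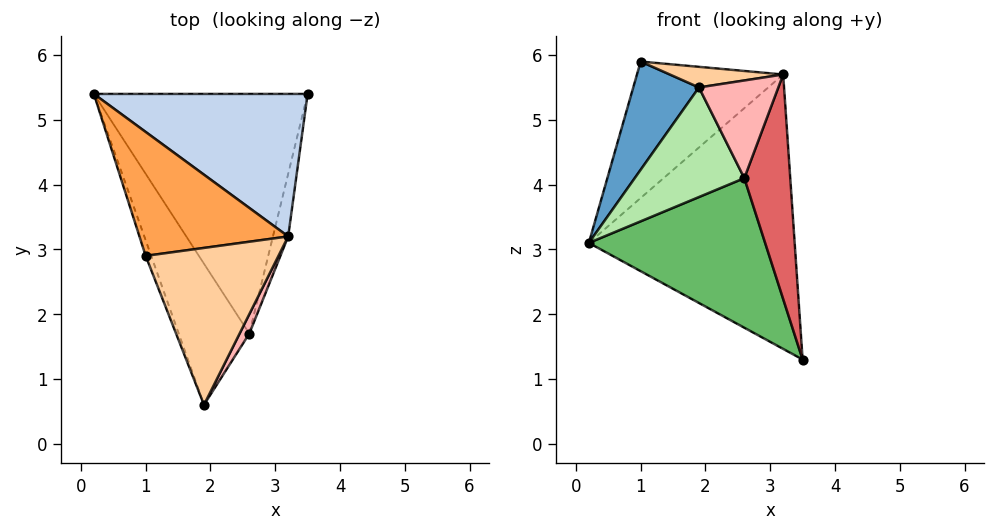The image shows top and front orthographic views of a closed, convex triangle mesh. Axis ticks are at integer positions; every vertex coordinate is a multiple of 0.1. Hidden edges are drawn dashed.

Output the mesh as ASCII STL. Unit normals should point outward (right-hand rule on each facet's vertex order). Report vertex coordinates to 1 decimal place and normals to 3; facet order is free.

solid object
 facet normal -0.933 -0.356 -0.051
  outer loop
   vertex 1.0 2.9 5.9
   vertex 0.2 5.4 3.1
   vertex 1.9 0.6 5.5
  endloop
 endfacet
 facet normal 0.244 0.861 0.447
  outer loop
   vertex 3.2 3.2 5.7
   vertex 3.5 5.4 1.3
   vertex 0.2 5.4 3.1
  endloop
 endfacet
 facet normal -0.040 0.740 0.672
  outer loop
   vertex 3.2 3.2 5.7
   vertex 0.2 5.4 3.1
   vertex 1.0 2.9 5.9
  endloop
 endfacet
 facet normal 0.107 -0.129 0.986
  outer loop
   vertex 3.2 3.2 5.7
   vertex 1.0 2.9 5.9
   vertex 1.9 0.6 5.5
  endloop
 endfacet
 facet normal -0.420 -0.480 -0.770
  outer loop
   vertex 2.6 1.7 4.1
   vertex 0.2 5.4 3.1
   vertex 3.5 5.4 1.3
  endloop
 endfacet
 facet normal -0.525 -0.522 -0.672
  outer loop
   vertex 2.6 1.7 4.1
   vertex 1.9 0.6 5.5
   vertex 0.2 5.4 3.1
  endloop
 endfacet
 facet normal 0.952 -0.294 -0.082
  outer loop
   vertex 2.6 1.7 4.1
   vertex 3.5 5.4 1.3
   vertex 3.2 3.2 5.7
  endloop
 endfacet
 facet normal 0.888 -0.451 0.090
  outer loop
   vertex 2.6 1.7 4.1
   vertex 3.2 3.2 5.7
   vertex 1.9 0.6 5.5
  endloop
 endfacet
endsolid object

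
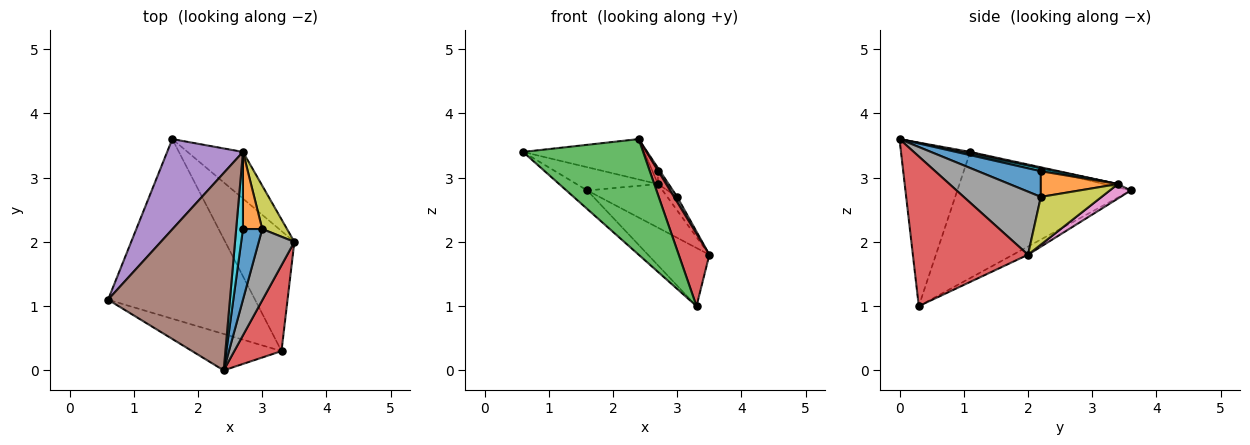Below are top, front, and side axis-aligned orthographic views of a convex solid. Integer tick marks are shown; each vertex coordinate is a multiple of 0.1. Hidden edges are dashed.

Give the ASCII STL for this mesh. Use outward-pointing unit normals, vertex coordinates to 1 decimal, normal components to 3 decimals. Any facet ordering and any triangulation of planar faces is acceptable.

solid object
 facet normal -0.649 0.078 -0.757
  outer loop
   vertex 3.3 0.3 1.0
   vertex 0.6 1.1 3.4
   vertex 1.6 3.6 2.8
  endloop
 endfacet
 facet normal -0.106 0.434 -0.895
  outer loop
   vertex 3.3 0.3 1.0
   vertex 1.6 3.6 2.8
   vertex 3.5 2.0 1.8
  endloop
 endfacet
 facet normal -0.482 -0.836 -0.263
  outer loop
   vertex 3.3 0.3 1.0
   vertex 2.4 0.0 3.6
   vertex 0.6 1.1 3.4
  endloop
 endfacet
 facet normal 0.924 -0.246 0.292
  outer loop
   vertex 3.3 0.3 1.0
   vertex 3.5 2.0 1.8
   vertex 2.4 0.0 3.6
  endloop
 endfacet
 facet normal -0.043 0.249 0.967
  outer loop
   vertex 2.7 3.4 2.9
   vertex 1.6 3.6 2.8
   vertex 0.6 1.1 3.4
  endloop
 endfacet
 facet normal 0.014 0.200 0.980
  outer loop
   vertex 2.7 3.4 2.9
   vertex 0.6 1.1 3.4
   vertex 2.4 0.0 3.6
  endloop
 endfacet
 facet normal 0.187 0.671 -0.718
  outer loop
   vertex 2.7 3.4 2.9
   vertex 3.5 2.0 1.8
   vertex 1.6 3.6 2.8
  endloop
 endfacet
 facet normal 0.870 -0.036 0.491
  outer loop
   vertex 3.0 2.2 2.7
   vertex 2.4 0.0 3.6
   vertex 3.5 2.0 1.8
  endloop
 endfacet
 facet normal 0.878 0.144 0.456
  outer loop
   vertex 3.0 2.2 2.7
   vertex 3.5 2.0 1.8
   vertex 2.7 3.4 2.9
  endloop
 endfacet
 facet normal 0.402 0.151 0.903
  outer loop
   vertex 2.7 2.2 3.1
   vertex 2.7 3.4 2.9
   vertex 2.4 0.0 3.6
  endloop
 endfacet
 facet normal 0.800 0.027 0.600
  outer loop
   vertex 2.7 2.2 3.1
   vertex 2.4 0.0 3.6
   vertex 3.0 2.2 2.7
  endloop
 endfacet
 facet normal 0.796 0.100 0.597
  outer loop
   vertex 2.7 2.2 3.1
   vertex 3.0 2.2 2.7
   vertex 2.7 3.4 2.9
  endloop
 endfacet
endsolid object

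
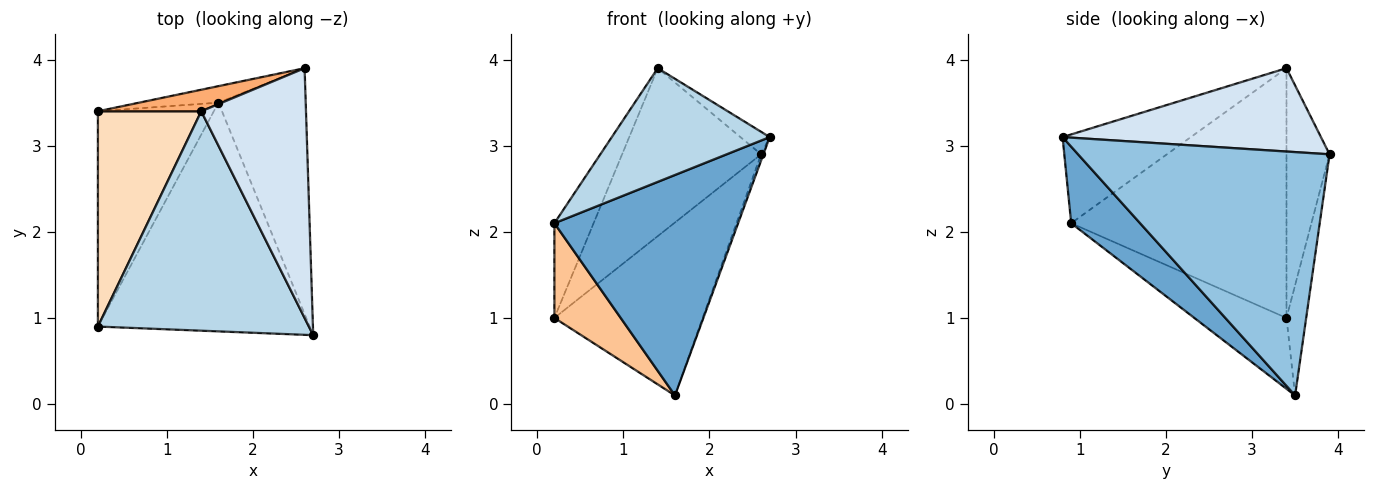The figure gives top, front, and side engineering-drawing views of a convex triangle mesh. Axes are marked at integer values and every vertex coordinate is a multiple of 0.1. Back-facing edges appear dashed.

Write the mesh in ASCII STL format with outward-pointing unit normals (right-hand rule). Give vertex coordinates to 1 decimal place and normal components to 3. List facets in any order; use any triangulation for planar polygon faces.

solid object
 facet normal 0.252 -0.672 -0.697
  outer loop
   vertex 1.6 3.5 0.1
   vertex 2.7 0.8 3.1
   vertex 0.2 0.9 2.1
  endloop
 endfacet
 facet normal 0.941 0.009 -0.337
  outer loop
   vertex 1.6 3.5 0.1
   vertex 2.6 3.9 2.9
   vertex 2.7 0.8 3.1
  endloop
 endfacet
 facet normal -0.350 -0.431 0.832
  outer loop
   vertex 1.4 3.4 3.9
   vertex 0.2 0.9 2.1
   vertex 2.7 0.8 3.1
  endloop
 endfacet
 facet normal 0.621 0.070 0.781
  outer loop
   vertex 1.4 3.4 3.9
   vertex 2.7 0.8 3.1
   vertex 2.6 3.9 2.9
  endloop
 endfacet
 facet normal -0.131 0.987 -0.094
  outer loop
   vertex 0.2 3.4 1.0
   vertex 2.6 3.9 2.9
   vertex 1.6 3.5 0.1
  endloop
 endfacet
 facet normal -0.294 0.948 0.122
  outer loop
   vertex 0.2 3.4 1.0
   vertex 1.4 3.4 3.9
   vertex 2.6 3.9 2.9
  endloop
 endfacet
 facet normal -0.488 -0.351 -0.799
  outer loop
   vertex 0.2 3.4 1.0
   vertex 1.6 3.5 0.1
   vertex 0.2 0.9 2.1
  endloop
 endfacet
 facet normal -0.911 0.166 0.377
  outer loop
   vertex 0.2 3.4 1.0
   vertex 0.2 0.9 2.1
   vertex 1.4 3.4 3.9
  endloop
 endfacet
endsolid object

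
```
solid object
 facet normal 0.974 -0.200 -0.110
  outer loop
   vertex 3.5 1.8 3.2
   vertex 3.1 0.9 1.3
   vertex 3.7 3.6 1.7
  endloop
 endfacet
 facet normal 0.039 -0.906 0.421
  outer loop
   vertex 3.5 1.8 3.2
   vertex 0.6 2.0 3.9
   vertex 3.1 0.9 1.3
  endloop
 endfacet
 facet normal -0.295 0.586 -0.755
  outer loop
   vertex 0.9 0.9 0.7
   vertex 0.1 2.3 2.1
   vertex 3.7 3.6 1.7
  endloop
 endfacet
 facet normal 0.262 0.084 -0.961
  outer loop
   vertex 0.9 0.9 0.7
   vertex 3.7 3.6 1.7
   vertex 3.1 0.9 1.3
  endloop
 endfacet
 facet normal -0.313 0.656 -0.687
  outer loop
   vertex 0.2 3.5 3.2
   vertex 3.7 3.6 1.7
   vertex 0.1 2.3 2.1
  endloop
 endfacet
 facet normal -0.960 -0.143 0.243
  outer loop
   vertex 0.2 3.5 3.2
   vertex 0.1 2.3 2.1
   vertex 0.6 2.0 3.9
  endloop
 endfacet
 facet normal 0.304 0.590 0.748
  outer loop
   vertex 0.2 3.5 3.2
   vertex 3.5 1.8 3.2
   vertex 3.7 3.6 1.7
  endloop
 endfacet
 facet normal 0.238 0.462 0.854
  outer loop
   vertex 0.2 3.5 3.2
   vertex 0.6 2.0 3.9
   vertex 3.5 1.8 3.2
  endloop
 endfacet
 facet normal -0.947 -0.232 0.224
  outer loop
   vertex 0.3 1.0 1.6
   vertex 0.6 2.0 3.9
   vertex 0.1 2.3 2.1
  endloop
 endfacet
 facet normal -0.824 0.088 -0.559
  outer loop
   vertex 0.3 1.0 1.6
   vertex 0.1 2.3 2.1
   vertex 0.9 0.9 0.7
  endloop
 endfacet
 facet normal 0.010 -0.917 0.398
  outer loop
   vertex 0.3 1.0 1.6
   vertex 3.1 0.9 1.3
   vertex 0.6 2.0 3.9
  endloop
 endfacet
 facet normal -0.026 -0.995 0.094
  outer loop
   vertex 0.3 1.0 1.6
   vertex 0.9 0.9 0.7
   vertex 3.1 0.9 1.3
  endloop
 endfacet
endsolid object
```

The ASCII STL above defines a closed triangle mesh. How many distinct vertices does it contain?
8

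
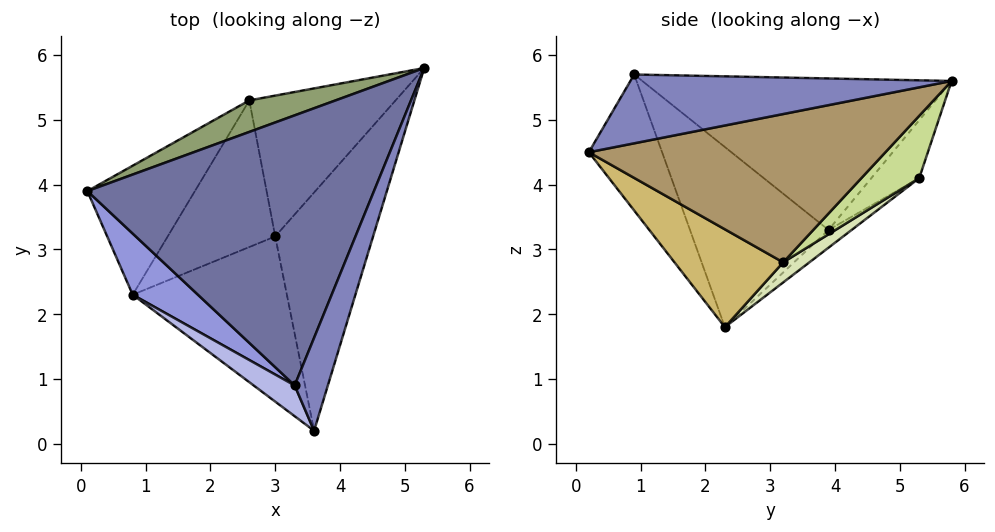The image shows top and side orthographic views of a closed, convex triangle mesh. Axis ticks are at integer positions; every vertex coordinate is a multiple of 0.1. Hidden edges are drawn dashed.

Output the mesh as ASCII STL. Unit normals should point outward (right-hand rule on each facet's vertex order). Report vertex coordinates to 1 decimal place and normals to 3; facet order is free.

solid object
 facet normal -0.457 0.204 0.865
  outer loop
   vertex 3.3 0.9 5.7
   vertex 5.3 5.8 5.6
   vertex 0.1 3.9 3.3
  endloop
 endfacet
 facet normal 0.848 -0.338 0.409
  outer loop
   vertex 3.3 0.9 5.7
   vertex 3.6 0.2 4.5
   vertex 5.3 5.8 5.6
  endloop
 endfacet
 facet normal -0.759 -0.590 0.275
  outer loop
   vertex 3.3 0.9 5.7
   vertex 0.1 3.9 3.3
   vertex 0.8 2.3 1.8
  endloop
 endfacet
 facet normal -0.710 -0.671 0.214
  outer loop
   vertex 3.3 0.9 5.7
   vertex 0.8 2.3 1.8
   vertex 3.6 0.2 4.5
  endloop
 endfacet
 facet normal -0.494 0.462 0.736
  outer loop
   vertex 2.6 5.3 4.1
   vertex 0.1 3.9 3.3
   vertex 5.3 5.8 5.6
  endloop
 endfacet
 facet normal -0.124 0.649 -0.750
  outer loop
   vertex 2.6 5.3 4.1
   vertex 0.8 2.3 1.8
   vertex 0.1 3.9 3.3
  endloop
 endfacet
 facet normal 0.329 0.542 -0.773
  outer loop
   vertex 3.0 3.2 2.8
   vertex 2.6 5.3 4.1
   vertex 5.3 5.8 5.6
  endloop
 endfacet
 facet normal 0.154 0.541 -0.827
  outer loop
   vertex 3.0 3.2 2.8
   vertex 0.8 2.3 1.8
   vertex 2.6 5.3 4.1
  endloop
 endfacet
 facet normal 0.826 -0.144 -0.545
  outer loop
   vertex 3.0 3.2 2.8
   vertex 5.3 5.8 5.6
   vertex 3.6 0.2 4.5
  endloop
 endfacet
 facet normal 0.502 -0.348 -0.792
  outer loop
   vertex 3.0 3.2 2.8
   vertex 3.6 0.2 4.5
   vertex 0.8 2.3 1.8
  endloop
 endfacet
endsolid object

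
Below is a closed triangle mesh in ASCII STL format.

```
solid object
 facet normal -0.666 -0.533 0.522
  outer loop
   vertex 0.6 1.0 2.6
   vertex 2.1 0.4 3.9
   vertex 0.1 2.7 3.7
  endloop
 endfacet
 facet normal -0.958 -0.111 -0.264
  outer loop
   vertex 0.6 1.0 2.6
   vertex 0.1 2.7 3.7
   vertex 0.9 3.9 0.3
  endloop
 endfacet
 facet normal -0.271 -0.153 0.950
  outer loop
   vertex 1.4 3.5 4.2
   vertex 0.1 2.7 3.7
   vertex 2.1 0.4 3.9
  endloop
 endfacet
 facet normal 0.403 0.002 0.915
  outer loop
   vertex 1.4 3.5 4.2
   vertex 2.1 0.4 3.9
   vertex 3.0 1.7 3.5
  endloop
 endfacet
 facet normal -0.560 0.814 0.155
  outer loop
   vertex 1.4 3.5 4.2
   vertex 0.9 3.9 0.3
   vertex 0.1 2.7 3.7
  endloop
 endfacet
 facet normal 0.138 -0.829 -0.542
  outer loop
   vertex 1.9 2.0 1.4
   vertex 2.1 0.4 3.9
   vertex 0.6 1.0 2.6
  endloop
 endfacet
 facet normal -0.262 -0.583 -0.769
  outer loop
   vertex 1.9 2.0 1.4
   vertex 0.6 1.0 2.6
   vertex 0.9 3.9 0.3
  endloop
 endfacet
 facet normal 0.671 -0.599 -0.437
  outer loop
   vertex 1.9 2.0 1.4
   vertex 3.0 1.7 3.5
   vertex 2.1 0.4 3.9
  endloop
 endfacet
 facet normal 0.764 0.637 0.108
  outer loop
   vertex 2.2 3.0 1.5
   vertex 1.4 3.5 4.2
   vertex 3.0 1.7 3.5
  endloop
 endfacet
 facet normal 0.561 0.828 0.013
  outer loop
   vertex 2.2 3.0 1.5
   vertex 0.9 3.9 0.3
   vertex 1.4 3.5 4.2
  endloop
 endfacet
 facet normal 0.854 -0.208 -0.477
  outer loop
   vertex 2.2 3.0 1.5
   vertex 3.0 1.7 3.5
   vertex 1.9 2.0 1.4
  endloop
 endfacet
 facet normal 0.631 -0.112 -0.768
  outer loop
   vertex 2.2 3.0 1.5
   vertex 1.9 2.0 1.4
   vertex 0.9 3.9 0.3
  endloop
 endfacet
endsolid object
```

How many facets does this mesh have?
12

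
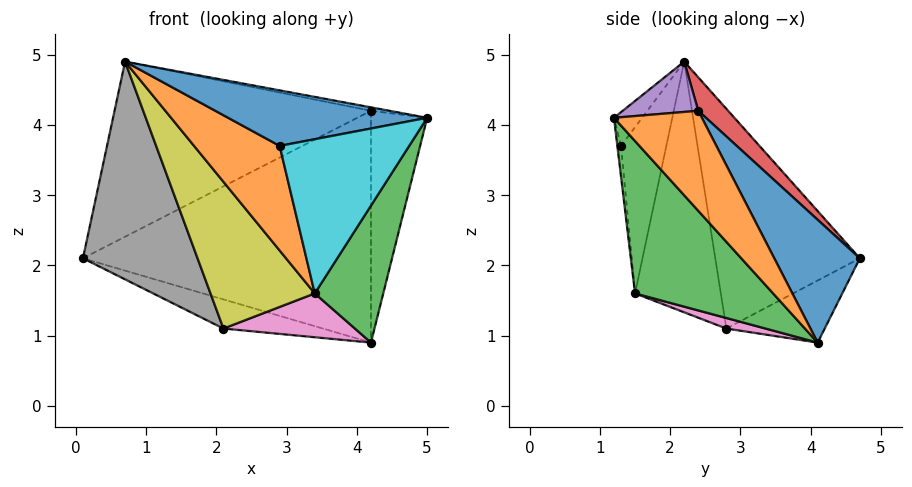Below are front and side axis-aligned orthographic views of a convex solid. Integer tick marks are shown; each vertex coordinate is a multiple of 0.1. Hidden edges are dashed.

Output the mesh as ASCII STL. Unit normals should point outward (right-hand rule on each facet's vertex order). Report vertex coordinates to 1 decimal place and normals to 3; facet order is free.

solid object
 facet normal 0.255 0.859 0.443
  outer loop
   vertex 4.2 2.4 4.2
   vertex 4.2 4.1 0.9
   vertex 0.1 4.7 2.1
  endloop
 endfacet
 facet normal 0.812 0.519 0.267
  outer loop
   vertex 4.2 2.4 4.2
   vertex 5.0 1.2 4.1
   vertex 4.2 4.1 0.9
  endloop
 endfacet
 facet normal 0.759 -0.377 -0.531
  outer loop
   vertex 3.4 1.5 1.6
   vertex 4.2 4.1 0.9
   vertex 5.0 1.2 4.1
  endloop
 endfacet
 facet normal 0.088 0.752 0.653
  outer loop
   vertex 0.7 2.2 4.9
   vertex 4.2 2.4 4.2
   vertex 0.1 4.7 2.1
  endloop
 endfacet
 facet normal 0.193 0.047 0.980
  outer loop
   vertex 0.7 2.2 4.9
   vertex 5.0 1.2 4.1
   vertex 4.2 2.4 4.2
  endloop
 endfacet
 facet normal -0.240 0.243 -0.940
  outer loop
   vertex 2.1 2.8 1.1
   vertex 0.1 4.7 2.1
   vertex 4.2 4.1 0.9
  endloop
 endfacet
 facet normal 0.084 -0.283 -0.955
  outer loop
   vertex 2.1 2.8 1.1
   vertex 4.2 4.1 0.9
   vertex 3.4 1.5 1.6
  endloop
 endfacet
 facet normal -0.731 -0.579 -0.361
  outer loop
   vertex 2.1 2.8 1.1
   vertex 0.7 2.2 4.9
   vertex 0.1 4.7 2.1
  endloop
 endfacet
 facet normal -0.599 -0.728 -0.335
  outer loop
   vertex 2.1 2.8 1.1
   vertex 3.4 1.5 1.6
   vertex 0.7 2.2 4.9
  endloop
 endfacet
 facet normal -0.028 -0.994 -0.101
  outer loop
   vertex 2.9 1.3 3.7
   vertex 3.4 1.5 1.6
   vertex 5.0 1.2 4.1
  endloop
 endfacet
 facet normal -0.126 -0.890 0.437
  outer loop
   vertex 2.9 1.3 3.7
   vertex 5.0 1.2 4.1
   vertex 0.7 2.2 4.9
  endloop
 endfacet
 facet normal -0.459 -0.867 -0.192
  outer loop
   vertex 2.9 1.3 3.7
   vertex 0.7 2.2 4.9
   vertex 3.4 1.5 1.6
  endloop
 endfacet
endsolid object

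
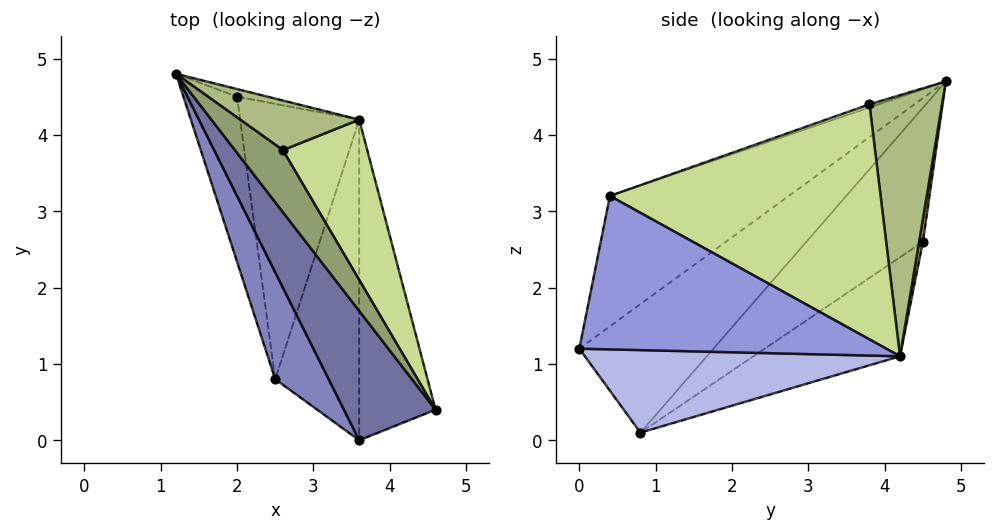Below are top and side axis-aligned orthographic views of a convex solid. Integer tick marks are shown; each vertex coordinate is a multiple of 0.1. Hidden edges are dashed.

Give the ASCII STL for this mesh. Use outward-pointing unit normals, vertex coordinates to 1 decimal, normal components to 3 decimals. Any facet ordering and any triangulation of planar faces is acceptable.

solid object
 facet normal -0.630 -0.638 0.443
  outer loop
   vertex 3.6 0.0 1.2
   vertex 4.6 0.4 3.2
   vertex 1.2 4.8 4.7
  endloop
 endfacet
 facet normal -0.742 -0.596 0.308
  outer loop
   vertex 3.6 0.0 1.2
   vertex 1.2 4.8 4.7
   vertex 2.5 0.8 0.1
  endloop
 endfacet
 facet normal 0.895 -0.011 -0.445
  outer loop
   vertex 3.6 4.2 1.1
   vertex 4.6 0.4 3.2
   vertex 3.6 0.0 1.2
  endloop
 endfacet
 facet normal 0.701 -0.017 -0.713
  outer loop
   vertex 3.6 4.2 1.1
   vertex 3.6 0.0 1.2
   vertex 2.5 0.8 0.1
  endloop
 endfacet
 facet normal -0.061 -0.364 0.930
  outer loop
   vertex 2.6 3.8 4.4
   vertex 1.2 4.8 4.7
   vertex 4.6 0.4 3.2
  endloop
 endfacet
 facet normal 0.597 0.754 0.272
  outer loop
   vertex 2.6 3.8 4.4
   vertex 3.6 4.2 1.1
   vertex 1.2 4.8 4.7
  endloop
 endfacet
 facet normal 0.863 0.398 0.310
  outer loop
   vertex 2.6 3.8 4.4
   vertex 4.6 0.4 3.2
   vertex 3.6 4.2 1.1
  endloop
 endfacet
 facet normal -0.921 0.125 -0.369
  outer loop
   vertex 2.0 4.5 2.6
   vertex 2.5 0.8 0.1
   vertex 1.2 4.8 4.7
  endloop
 endfacet
 facet normal 0.083 0.990 -0.110
  outer loop
   vertex 2.0 4.5 2.6
   vertex 1.2 4.8 4.7
   vertex 3.6 4.2 1.1
  endloop
 endfacet
 facet normal -0.587 0.397 -0.705
  outer loop
   vertex 2.0 4.5 2.6
   vertex 3.6 4.2 1.1
   vertex 2.5 0.8 0.1
  endloop
 endfacet
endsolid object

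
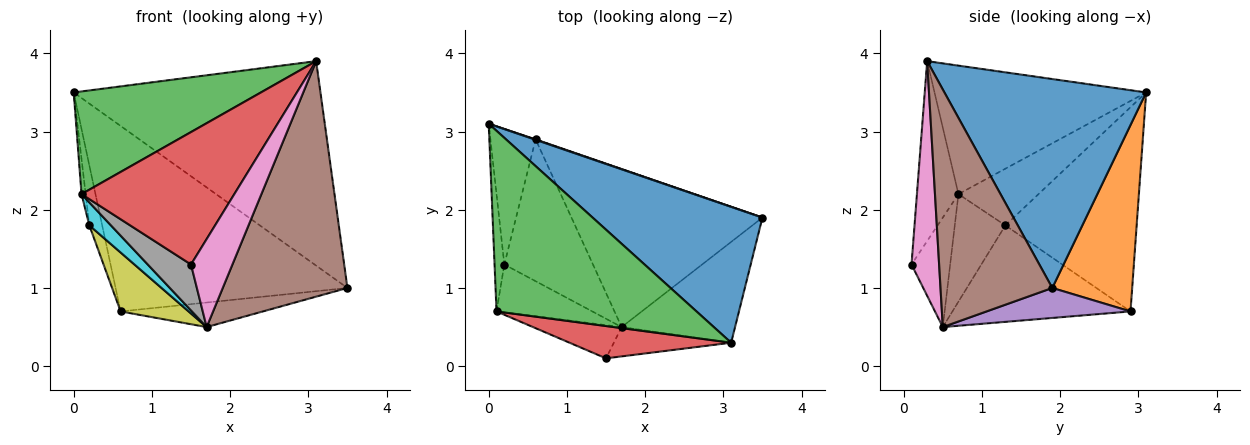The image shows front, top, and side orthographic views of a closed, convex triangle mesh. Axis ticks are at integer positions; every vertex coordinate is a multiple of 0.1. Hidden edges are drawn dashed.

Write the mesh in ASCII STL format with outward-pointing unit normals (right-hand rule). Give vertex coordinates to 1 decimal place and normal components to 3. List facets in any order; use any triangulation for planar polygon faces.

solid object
 facet normal 0.563 0.688 0.457
  outer loop
   vertex 3.1 0.3 3.9
   vertex 3.5 1.9 1.0
   vertex 0.0 3.1 3.5
  endloop
 endfacet
 facet normal 0.326 0.945 0.002
  outer loop
   vertex 0.6 2.9 0.7
   vertex 0.0 3.1 3.5
   vertex 3.5 1.9 1.0
  endloop
 endfacet
 facet normal -0.488 -0.431 0.759
  outer loop
   vertex 0.1 0.7 2.2
   vertex 3.1 0.3 3.9
   vertex 0.0 3.1 3.5
  endloop
 endfacet
 facet normal -0.255 -0.939 0.229
  outer loop
   vertex 0.1 0.7 2.2
   vertex 1.5 0.1 1.3
   vertex 3.1 0.3 3.9
  endloop
 endfacet
 facet normal 0.153 0.152 -0.976
  outer loop
   vertex 1.7 0.5 0.5
   vertex 0.6 2.9 0.7
   vertex 3.5 1.9 1.0
  endloop
 endfacet
 facet normal 0.636 -0.709 -0.304
  outer loop
   vertex 1.7 0.5 0.5
   vertex 3.5 1.9 1.0
   vertex 3.1 0.3 3.9
  endloop
 endfacet
 facet normal 0.535 -0.802 -0.267
  outer loop
   vertex 1.7 0.5 0.5
   vertex 3.1 0.3 3.9
   vertex 1.5 0.1 1.3
  endloop
 endfacet
 facet normal -0.586 -0.656 -0.475
  outer loop
   vertex 1.7 0.5 0.5
   vertex 1.5 0.1 1.3
   vertex 0.1 0.7 2.2
  endloop
 endfacet
 facet normal -0.709 -0.271 -0.651
  outer loop
   vertex 0.2 1.3 1.8
   vertex 0.6 2.9 0.7
   vertex 1.7 0.5 0.5
  endloop
 endfacet
 facet normal -0.711 -0.304 -0.634
  outer loop
   vertex 0.2 1.3 1.8
   vertex 1.7 0.5 0.5
   vertex 0.1 0.7 2.2
  endloop
 endfacet
 facet normal -0.972 0.095 -0.215
  outer loop
   vertex 0.2 1.3 1.8
   vertex 0.0 3.1 3.5
   vertex 0.6 2.9 0.7
  endloop
 endfacet
 facet normal -0.984 0.051 -0.170
  outer loop
   vertex 0.2 1.3 1.8
   vertex 0.1 0.7 2.2
   vertex 0.0 3.1 3.5
  endloop
 endfacet
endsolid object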